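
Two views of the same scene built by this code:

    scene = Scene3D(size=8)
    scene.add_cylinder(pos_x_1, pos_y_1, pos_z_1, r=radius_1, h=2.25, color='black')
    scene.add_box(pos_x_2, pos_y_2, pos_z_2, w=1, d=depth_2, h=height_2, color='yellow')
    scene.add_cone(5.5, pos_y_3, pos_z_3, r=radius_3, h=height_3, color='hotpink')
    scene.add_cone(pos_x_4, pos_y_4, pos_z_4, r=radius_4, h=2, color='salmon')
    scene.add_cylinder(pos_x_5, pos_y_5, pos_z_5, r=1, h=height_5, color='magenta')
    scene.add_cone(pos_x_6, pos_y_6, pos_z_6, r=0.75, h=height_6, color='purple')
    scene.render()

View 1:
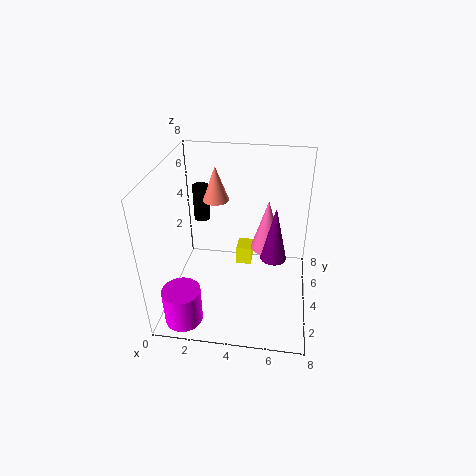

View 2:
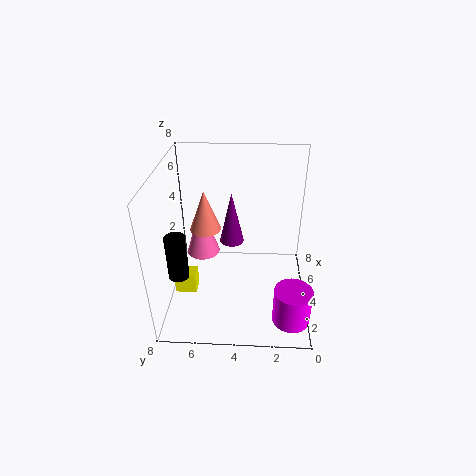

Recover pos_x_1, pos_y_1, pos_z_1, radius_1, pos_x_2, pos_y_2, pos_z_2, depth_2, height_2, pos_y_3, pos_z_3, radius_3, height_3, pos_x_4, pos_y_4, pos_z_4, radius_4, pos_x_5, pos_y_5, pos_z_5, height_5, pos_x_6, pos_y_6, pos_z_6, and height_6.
pos_x_1 = 1.25
pos_y_1 = 6.75
pos_z_1 = 3.5
radius_1 = 0.5
pos_x_2 = 3.5
pos_y_2 = 6.5
pos_z_2 = 0.25
depth_2 = 1.25
height_2 = 1.25
pos_y_3 = 6.25
pos_z_3 = 2
radius_3 = 1
height_3 = 3.25
pos_x_4 = 2.5
pos_y_4 = 5.5
pos_z_4 = 5.5
radius_4 = 0.75
pos_x_5 = 1.5
pos_y_5 = 1
pos_z_5 = 0.5
height_5 = 2
pos_x_6 = 6
pos_y_6 = 4.5
pos_z_6 = 2.5
height_6 = 3.25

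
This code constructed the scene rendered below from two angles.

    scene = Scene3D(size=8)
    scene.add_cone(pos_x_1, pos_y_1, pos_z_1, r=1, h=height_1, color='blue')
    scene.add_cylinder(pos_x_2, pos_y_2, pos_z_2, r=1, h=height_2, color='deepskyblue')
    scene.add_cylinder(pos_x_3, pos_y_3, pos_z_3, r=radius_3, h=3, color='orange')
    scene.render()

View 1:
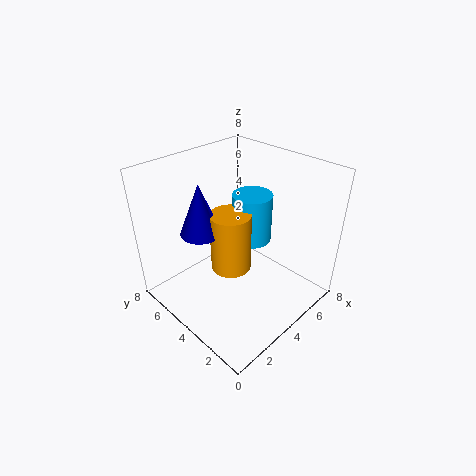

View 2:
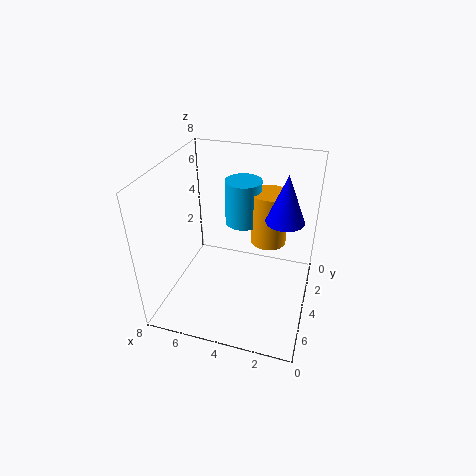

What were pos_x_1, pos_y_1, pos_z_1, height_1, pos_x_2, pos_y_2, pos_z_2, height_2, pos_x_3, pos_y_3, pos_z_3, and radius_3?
pos_x_1 = 1.5, pos_y_1 = 4, pos_z_1 = 5.5, height_1 = 2.5, pos_x_2 = 4, pos_y_2 = 3, pos_z_2 = 4.5, height_2 = 2.5, pos_x_3 = 2.5, pos_y_3 = 3, pos_z_3 = 3.5, radius_3 = 1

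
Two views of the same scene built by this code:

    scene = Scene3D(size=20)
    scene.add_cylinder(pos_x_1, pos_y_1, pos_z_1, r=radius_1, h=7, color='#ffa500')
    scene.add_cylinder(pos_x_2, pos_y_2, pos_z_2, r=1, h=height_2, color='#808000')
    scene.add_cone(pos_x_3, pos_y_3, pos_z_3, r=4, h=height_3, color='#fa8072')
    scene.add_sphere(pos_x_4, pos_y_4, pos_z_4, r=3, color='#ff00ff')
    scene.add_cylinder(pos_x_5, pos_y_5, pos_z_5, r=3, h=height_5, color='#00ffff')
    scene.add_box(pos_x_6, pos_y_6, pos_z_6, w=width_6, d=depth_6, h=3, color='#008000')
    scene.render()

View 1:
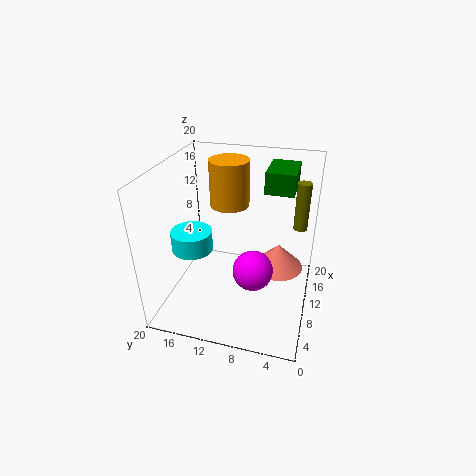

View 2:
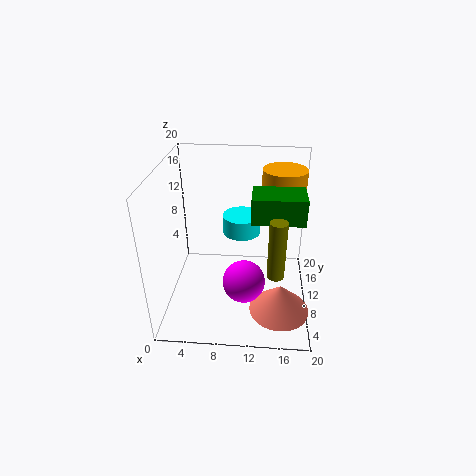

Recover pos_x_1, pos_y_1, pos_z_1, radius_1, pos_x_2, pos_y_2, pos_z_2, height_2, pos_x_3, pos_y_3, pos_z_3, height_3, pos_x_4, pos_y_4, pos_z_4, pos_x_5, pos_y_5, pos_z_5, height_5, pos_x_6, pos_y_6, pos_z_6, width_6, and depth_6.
pos_x_1 = 16, pos_y_1 = 13, pos_z_1 = 12, radius_1 = 3, pos_x_2 = 15, pos_y_2 = 2, pos_z_2 = 10, height_2 = 7, pos_x_3 = 16, pos_y_3 = 5, pos_z_3 = 2, height_3 = 4, pos_x_4 = 11, pos_y_4 = 8, pos_z_4 = 4, pos_x_5 = 10, pos_y_5 = 17, pos_z_5 = 7, height_5 = 3, pos_x_6 = 12, pos_y_6 = 3, pos_z_6 = 16, width_6 = 6, depth_6 = 4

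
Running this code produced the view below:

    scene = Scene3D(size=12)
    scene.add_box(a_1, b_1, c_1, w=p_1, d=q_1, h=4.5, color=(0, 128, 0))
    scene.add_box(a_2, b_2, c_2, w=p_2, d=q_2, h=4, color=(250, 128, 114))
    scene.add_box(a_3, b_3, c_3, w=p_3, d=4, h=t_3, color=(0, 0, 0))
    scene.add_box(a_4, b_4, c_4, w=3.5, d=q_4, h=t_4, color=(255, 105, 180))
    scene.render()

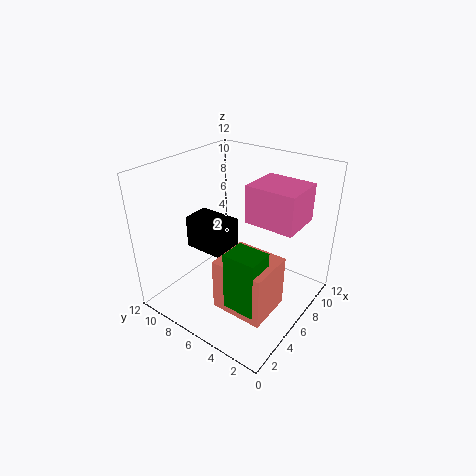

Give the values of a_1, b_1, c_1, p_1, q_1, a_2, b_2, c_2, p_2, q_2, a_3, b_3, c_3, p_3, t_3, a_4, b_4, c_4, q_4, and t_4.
a_1 = 1.5
b_1 = 1.5
c_1 = 3
p_1 = 2
q_1 = 2.5
a_2 = 1.5
b_2 = 1
c_2 = 2.5
p_2 = 3.5
q_2 = 4
a_3 = 5.5
b_3 = 7.5
c_3 = 3.5
p_3 = 2.5
t_3 = 3
a_4 = 5.5
b_4 = 1
c_4 = 8
q_4 = 4
t_4 = 3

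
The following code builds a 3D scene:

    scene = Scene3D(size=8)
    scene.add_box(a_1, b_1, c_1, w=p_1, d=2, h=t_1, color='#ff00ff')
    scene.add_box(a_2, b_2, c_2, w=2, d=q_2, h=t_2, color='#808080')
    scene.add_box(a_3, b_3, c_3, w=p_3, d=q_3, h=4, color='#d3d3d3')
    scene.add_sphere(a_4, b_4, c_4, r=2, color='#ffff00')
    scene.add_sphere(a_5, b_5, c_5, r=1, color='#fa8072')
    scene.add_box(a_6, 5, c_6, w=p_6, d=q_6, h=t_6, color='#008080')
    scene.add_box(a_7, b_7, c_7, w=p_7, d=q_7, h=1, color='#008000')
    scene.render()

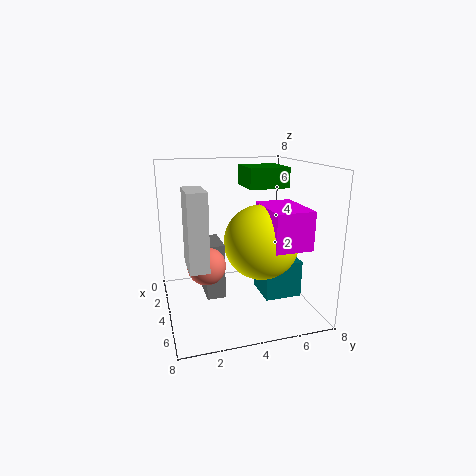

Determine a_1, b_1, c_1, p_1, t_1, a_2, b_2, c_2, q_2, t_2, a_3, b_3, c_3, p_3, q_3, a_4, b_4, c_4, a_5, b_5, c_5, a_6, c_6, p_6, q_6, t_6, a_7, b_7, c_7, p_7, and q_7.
a_1 = 4; b_1 = 5; c_1 = 4; p_1 = 3; t_1 = 2; a_2 = 3; b_2 = 2; c_2 = 1; q_2 = 1; t_2 = 3; a_3 = 4; b_3 = 1; c_3 = 3; p_3 = 2; q_3 = 1; a_4 = 5; b_4 = 5; c_4 = 4; a_5 = 5; b_5 = 2; c_5 = 3; a_6 = 4; c_6 = 1; p_6 = 2; q_6 = 2; t_6 = 2; a_7 = 4; b_7 = 4; c_7 = 7; p_7 = 2; q_7 = 2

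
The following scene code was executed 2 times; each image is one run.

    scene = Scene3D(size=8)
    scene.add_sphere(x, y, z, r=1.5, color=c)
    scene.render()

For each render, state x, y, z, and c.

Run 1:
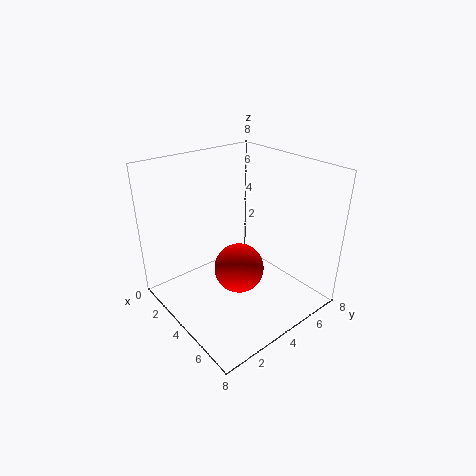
x = 3.5; y = 4.5; z = 1.5; c = 'red'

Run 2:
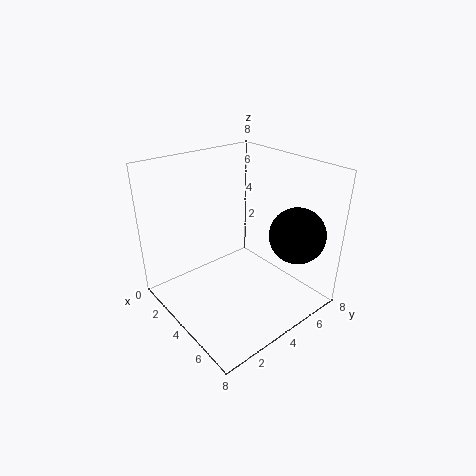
x = 6.5; y = 6; z = 4.5; c = 'black'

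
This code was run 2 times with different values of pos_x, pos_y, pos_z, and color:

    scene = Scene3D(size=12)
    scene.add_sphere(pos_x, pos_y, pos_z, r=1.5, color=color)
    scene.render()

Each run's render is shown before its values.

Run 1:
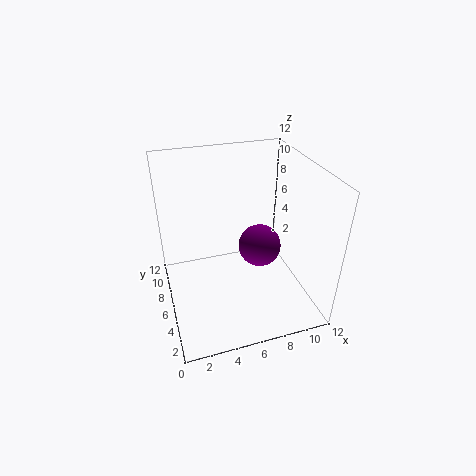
pos_x = 6.5; pos_y = 2.5; pos_z = 7.5; color = 'purple'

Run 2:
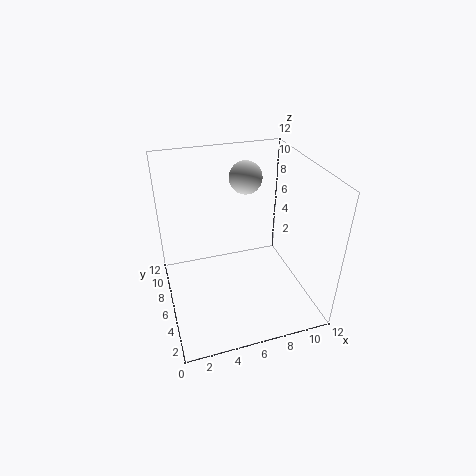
pos_x = 8; pos_y = 10; pos_z = 9.5; color = 'lightgray'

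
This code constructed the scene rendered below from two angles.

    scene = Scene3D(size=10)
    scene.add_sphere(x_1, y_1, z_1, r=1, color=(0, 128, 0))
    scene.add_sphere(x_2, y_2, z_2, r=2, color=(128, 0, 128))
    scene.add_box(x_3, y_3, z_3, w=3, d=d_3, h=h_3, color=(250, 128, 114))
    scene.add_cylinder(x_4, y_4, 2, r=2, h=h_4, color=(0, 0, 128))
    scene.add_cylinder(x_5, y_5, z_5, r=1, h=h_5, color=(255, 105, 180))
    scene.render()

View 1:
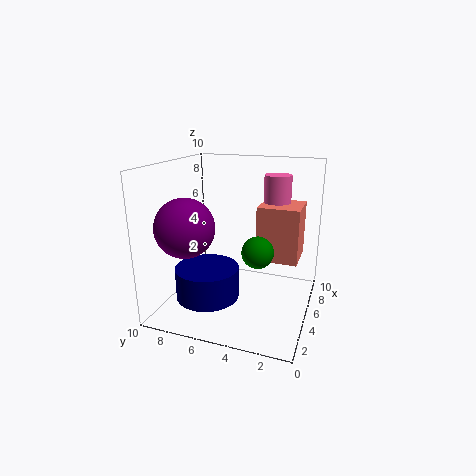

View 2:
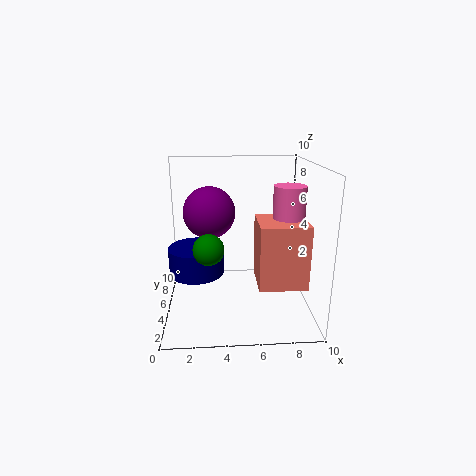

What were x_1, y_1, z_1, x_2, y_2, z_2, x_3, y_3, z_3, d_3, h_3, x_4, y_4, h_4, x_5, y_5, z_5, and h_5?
x_1 = 3, y_1 = 3, z_1 = 5, x_2 = 3, y_2 = 8, z_2 = 6, x_3 = 6, y_3 = 1, z_3 = 3, d_3 = 3, h_3 = 4, x_4 = 2, y_4 = 6, h_4 = 2, x_5 = 8, y_5 = 3, z_5 = 7, h_5 = 2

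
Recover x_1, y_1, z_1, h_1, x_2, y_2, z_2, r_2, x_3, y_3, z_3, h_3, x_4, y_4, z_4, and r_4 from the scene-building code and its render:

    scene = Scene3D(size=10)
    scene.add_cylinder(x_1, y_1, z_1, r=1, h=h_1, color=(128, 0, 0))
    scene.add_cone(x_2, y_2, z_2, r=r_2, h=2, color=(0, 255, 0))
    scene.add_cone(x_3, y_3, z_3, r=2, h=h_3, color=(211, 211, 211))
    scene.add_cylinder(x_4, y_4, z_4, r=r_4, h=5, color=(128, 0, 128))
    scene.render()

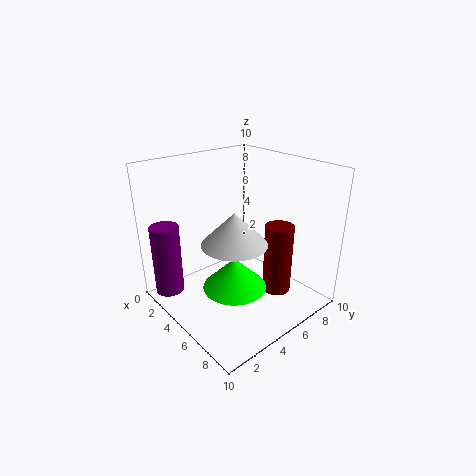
x_1 = 7
y_1 = 7
z_1 = 1
h_1 = 5
x_2 = 7
y_2 = 3
z_2 = 3
r_2 = 2
x_3 = 7
y_3 = 3
z_3 = 6
h_3 = 2
x_4 = 2
y_4 = 1
z_4 = 1
r_4 = 1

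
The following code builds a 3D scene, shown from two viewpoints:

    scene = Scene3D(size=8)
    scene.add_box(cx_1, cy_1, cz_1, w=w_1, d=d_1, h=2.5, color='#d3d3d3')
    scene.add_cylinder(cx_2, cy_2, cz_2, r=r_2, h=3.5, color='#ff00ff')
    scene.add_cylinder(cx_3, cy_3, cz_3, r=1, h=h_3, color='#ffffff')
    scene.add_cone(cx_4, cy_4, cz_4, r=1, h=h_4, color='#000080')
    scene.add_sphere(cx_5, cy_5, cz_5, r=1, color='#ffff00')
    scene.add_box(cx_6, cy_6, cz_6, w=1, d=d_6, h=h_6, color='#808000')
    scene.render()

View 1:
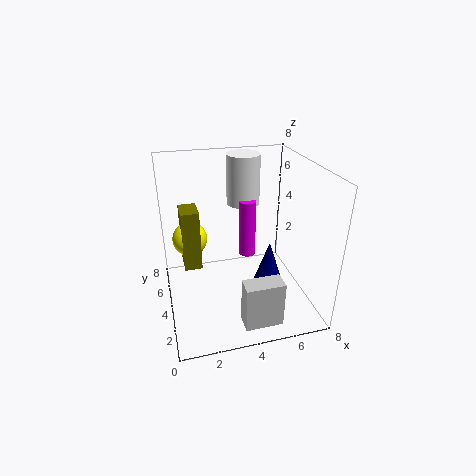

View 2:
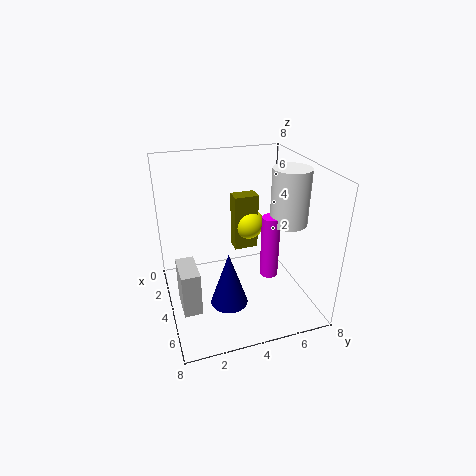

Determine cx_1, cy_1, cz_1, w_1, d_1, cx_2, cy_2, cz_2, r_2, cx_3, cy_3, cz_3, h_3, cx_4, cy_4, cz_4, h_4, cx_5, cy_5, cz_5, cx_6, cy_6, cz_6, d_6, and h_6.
cx_1 = 3.5; cy_1 = 0.5; cz_1 = 0.5; w_1 = 2; d_1 = 1; cx_2 = 5; cy_2 = 5.5; cz_2 = 2; r_2 = 0.5; cx_3 = 5; cy_3 = 6.5; cz_3 = 5; h_3 = 3; cx_4 = 5.5; cy_4 = 3; cz_4 = 1; h_4 = 3; cx_5 = 1.5; cy_5 = 5.5; cz_5 = 3.5; cx_6 = 1; cy_6 = 4.5; cz_6 = 2; d_6 = 1.5; h_6 = 3.5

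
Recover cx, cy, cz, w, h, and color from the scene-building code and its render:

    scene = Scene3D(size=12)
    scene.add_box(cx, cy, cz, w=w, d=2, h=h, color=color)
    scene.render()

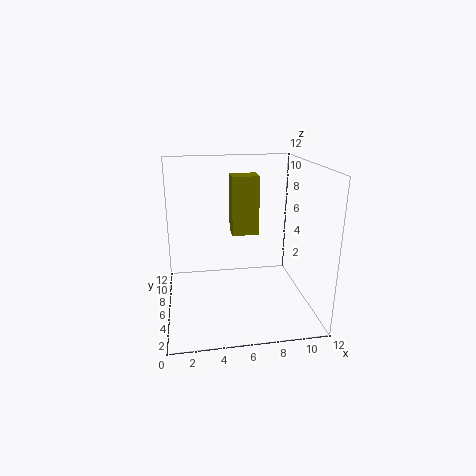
cx = 6, cy = 9, cz = 5, w = 2.5, h = 5.5, color = 'olive'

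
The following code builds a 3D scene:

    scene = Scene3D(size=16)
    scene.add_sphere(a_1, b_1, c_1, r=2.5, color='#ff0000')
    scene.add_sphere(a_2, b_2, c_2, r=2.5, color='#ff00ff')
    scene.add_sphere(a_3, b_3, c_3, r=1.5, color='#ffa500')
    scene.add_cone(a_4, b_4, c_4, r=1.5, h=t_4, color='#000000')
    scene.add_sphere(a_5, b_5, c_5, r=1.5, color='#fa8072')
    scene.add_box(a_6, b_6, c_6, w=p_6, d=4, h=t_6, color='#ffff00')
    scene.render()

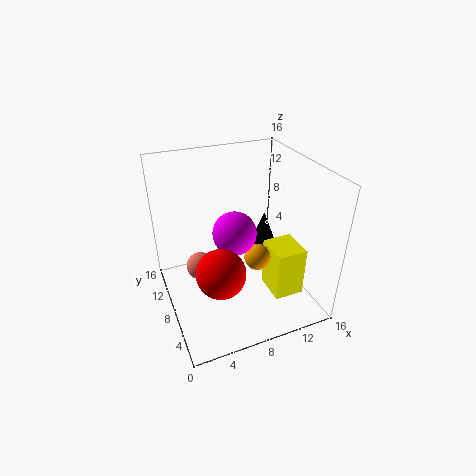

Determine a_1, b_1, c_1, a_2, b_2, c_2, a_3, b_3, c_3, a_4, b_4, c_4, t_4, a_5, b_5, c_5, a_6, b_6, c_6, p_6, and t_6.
a_1 = 4.5
b_1 = 4
c_1 = 7
a_2 = 8
b_2 = 9
c_2 = 8
a_3 = 10
b_3 = 7
c_3 = 5.5
a_4 = 12.5
b_4 = 10.5
c_4 = 5
t_4 = 4
a_5 = 3.5
b_5 = 8
c_5 = 5.5
a_6 = 11.5
b_6 = 4.5
c_6 = 0.5
p_6 = 3.5
t_6 = 6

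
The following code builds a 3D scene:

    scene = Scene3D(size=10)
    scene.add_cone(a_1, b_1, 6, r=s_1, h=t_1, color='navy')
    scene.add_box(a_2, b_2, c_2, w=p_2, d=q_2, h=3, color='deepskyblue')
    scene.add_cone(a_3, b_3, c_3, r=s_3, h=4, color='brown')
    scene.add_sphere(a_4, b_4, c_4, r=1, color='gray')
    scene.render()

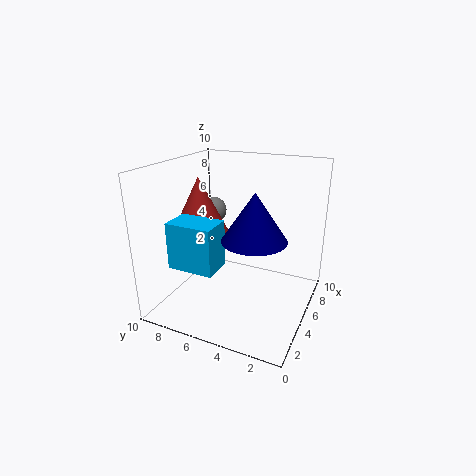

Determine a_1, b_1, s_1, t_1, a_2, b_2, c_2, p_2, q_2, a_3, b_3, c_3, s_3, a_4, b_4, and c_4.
a_1 = 3; b_1 = 3; s_1 = 2; t_1 = 3; a_2 = 1; b_2 = 5; c_2 = 4; p_2 = 2; q_2 = 3; a_3 = 5; b_3 = 8; c_3 = 5; s_3 = 2; a_4 = 7; b_4 = 8; c_4 = 6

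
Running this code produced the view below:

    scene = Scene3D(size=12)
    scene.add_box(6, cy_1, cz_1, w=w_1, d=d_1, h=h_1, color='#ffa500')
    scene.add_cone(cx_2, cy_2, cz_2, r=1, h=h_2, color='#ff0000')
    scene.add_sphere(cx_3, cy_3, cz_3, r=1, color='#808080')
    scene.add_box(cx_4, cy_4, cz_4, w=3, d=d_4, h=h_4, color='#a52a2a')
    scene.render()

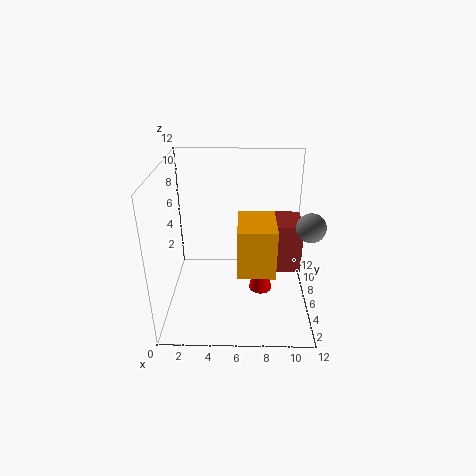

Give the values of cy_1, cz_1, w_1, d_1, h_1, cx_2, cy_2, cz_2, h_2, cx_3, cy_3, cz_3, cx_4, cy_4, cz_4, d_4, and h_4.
cy_1 = 3; cz_1 = 4; w_1 = 3; d_1 = 4; h_1 = 4; cx_2 = 8; cy_2 = 6; cz_2 = 1; h_2 = 5; cx_3 = 11; cy_3 = 2; cz_3 = 9; cx_4 = 8; cy_4 = 4; cz_4 = 4; d_4 = 3; h_4 = 4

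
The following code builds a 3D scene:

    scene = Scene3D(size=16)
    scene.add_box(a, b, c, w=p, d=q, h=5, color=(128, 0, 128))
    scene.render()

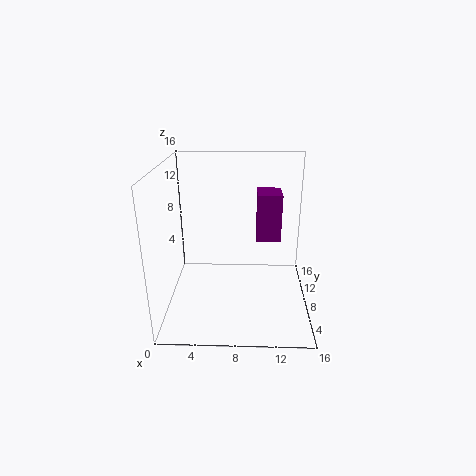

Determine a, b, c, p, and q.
a = 10, b = 6, c = 8.5, p = 2.5, q = 3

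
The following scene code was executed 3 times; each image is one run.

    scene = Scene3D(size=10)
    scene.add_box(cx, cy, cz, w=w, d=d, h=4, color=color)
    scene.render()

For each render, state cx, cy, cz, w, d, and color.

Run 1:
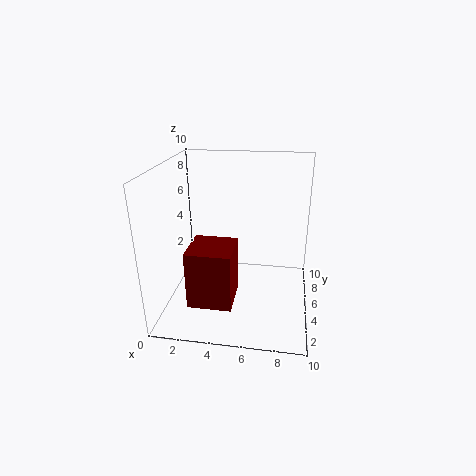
cx = 2; cy = 2; cz = 1; w = 3; d = 3; color = 'maroon'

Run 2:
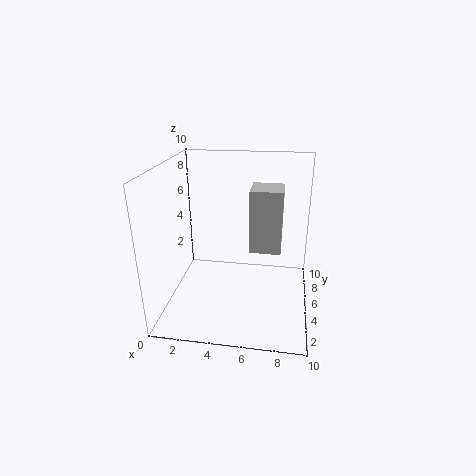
cx = 6; cy = 3; cz = 5; w = 2; d = 2; color = 'lightgray'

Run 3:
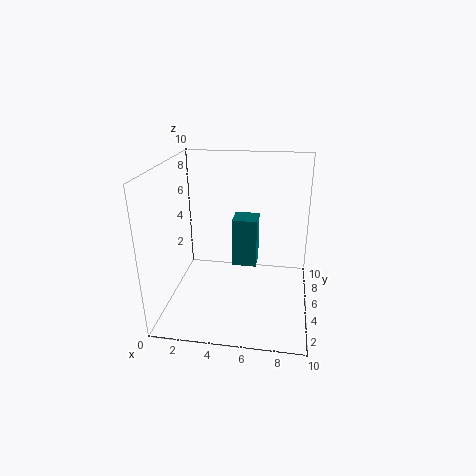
cx = 4; cy = 8; cz = 1; w = 2; d = 2; color = 'teal'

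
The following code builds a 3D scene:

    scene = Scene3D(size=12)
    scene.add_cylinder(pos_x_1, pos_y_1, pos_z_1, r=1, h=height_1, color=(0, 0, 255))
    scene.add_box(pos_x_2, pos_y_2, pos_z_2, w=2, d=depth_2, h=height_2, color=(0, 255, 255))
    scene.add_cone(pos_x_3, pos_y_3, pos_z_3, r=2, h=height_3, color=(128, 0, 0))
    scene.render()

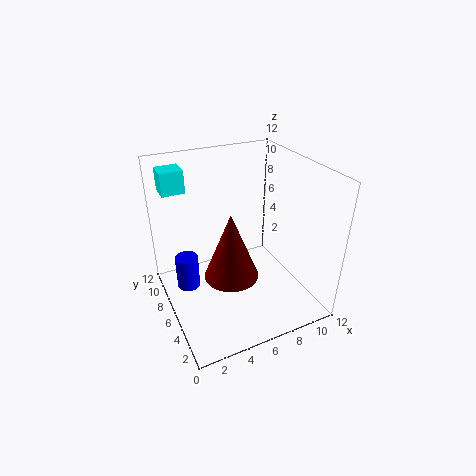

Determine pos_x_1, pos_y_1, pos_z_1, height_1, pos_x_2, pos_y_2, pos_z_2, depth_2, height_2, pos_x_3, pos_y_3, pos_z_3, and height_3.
pos_x_1 = 2, pos_y_1 = 8, pos_z_1 = 1, height_1 = 3, pos_x_2 = 1, pos_y_2 = 10, pos_z_2 = 9, depth_2 = 2, height_2 = 2, pos_x_3 = 4, pos_y_3 = 3, pos_z_3 = 5, height_3 = 5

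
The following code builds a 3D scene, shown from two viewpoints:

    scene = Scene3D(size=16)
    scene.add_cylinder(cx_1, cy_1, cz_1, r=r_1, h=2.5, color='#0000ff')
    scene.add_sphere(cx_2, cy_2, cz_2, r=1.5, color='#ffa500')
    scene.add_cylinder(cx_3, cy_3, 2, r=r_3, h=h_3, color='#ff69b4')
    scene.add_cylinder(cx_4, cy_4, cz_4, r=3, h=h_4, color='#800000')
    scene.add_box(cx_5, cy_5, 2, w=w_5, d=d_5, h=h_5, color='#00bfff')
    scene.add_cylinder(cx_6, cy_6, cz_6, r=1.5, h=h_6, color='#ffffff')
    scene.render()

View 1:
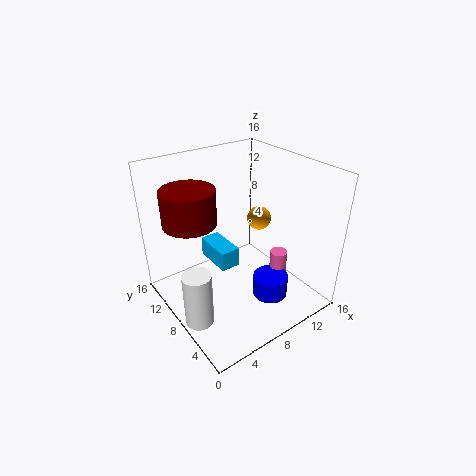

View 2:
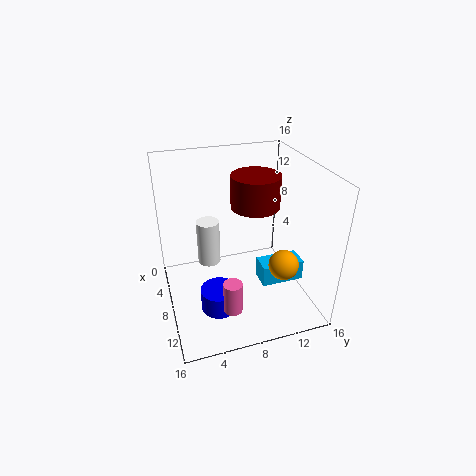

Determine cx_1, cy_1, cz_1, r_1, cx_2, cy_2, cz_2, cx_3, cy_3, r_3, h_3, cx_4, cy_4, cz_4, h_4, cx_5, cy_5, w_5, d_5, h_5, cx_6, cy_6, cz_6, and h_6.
cx_1 = 10.5
cy_1 = 5
cz_1 = 1
r_1 = 2
cx_2 = 13.5
cy_2 = 11
cz_2 = 7.5
cx_3 = 12.5
cy_3 = 6
r_3 = 1
h_3 = 3.5
cx_4 = 4
cy_4 = 11.5
cz_4 = 9.5
h_4 = 4
cx_5 = 7.5
cy_5 = 10.5
w_5 = 2.5
d_5 = 5
h_5 = 2.5
cx_6 = 1.5
cy_6 = 6
cz_6 = 1
h_6 = 6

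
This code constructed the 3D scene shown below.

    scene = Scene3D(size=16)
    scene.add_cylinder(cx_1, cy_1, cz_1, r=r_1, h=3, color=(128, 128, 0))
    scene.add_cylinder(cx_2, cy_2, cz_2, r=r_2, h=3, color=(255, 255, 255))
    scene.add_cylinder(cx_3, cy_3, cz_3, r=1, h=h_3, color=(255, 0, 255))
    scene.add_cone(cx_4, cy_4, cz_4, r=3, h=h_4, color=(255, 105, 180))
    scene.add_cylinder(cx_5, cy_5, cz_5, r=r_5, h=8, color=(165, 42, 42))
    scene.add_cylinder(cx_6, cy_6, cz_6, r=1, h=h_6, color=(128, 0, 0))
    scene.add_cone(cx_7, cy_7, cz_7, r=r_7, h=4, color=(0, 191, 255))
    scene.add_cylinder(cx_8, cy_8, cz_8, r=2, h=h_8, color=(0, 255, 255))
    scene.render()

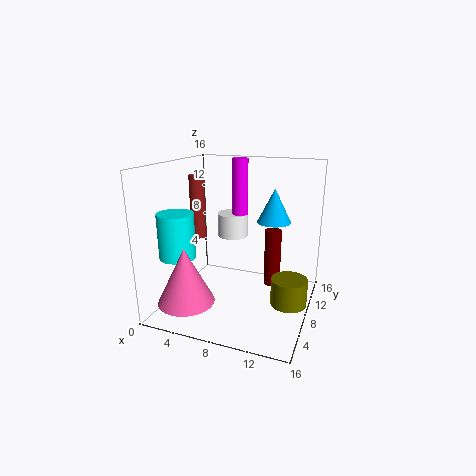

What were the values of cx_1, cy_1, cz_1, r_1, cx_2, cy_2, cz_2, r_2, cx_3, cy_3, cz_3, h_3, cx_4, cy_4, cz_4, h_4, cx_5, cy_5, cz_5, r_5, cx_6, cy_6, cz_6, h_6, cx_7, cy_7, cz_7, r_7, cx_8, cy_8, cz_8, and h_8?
cx_1 = 14; cy_1 = 8; cz_1 = 1; r_1 = 2; cx_2 = 5; cy_2 = 14; cz_2 = 6; r_2 = 2; cx_3 = 6; cy_3 = 14; cz_3 = 9; h_3 = 7; cx_4 = 4; cy_4 = 3; cz_4 = 2; h_4 = 6; cx_5 = 1; cy_5 = 12; cz_5 = 6; r_5 = 1; cx_6 = 11; cy_6 = 12; cz_6 = 1; h_6 = 7; cx_7 = 11; cy_7 = 12; cz_7 = 9; r_7 = 2; cx_8 = 2; cy_8 = 5; cz_8 = 6; h_8 = 5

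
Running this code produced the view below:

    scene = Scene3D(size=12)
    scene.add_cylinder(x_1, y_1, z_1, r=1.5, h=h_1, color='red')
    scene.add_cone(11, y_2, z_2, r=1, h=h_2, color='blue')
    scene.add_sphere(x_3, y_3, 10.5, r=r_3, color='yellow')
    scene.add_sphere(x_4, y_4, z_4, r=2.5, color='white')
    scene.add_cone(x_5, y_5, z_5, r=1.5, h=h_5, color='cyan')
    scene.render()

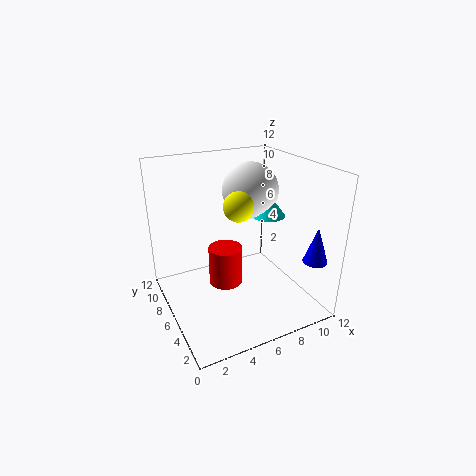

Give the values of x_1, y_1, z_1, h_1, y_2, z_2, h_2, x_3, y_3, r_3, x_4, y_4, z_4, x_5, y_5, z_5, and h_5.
x_1 = 5.5; y_1 = 7.5; z_1 = 1; h_1 = 3.5; y_2 = 2; z_2 = 4.5; h_2 = 3; x_3 = 4; y_3 = 2; r_3 = 1; x_4 = 8.5; y_4 = 8.5; z_4 = 9; x_5 = 9.5; y_5 = 7; z_5 = 7; h_5 = 2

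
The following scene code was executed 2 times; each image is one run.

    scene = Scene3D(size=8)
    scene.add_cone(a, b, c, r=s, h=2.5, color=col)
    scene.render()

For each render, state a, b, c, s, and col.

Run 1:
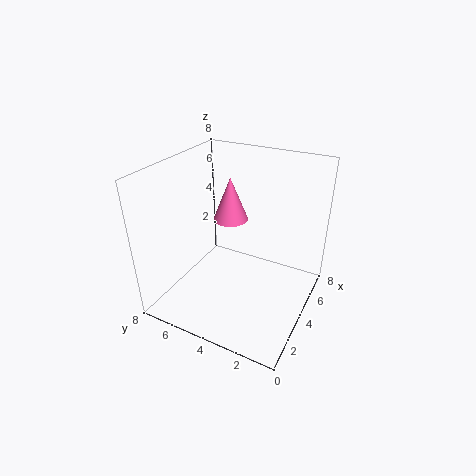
a = 5
b = 5
c = 4.5
s = 1
col = 'hotpink'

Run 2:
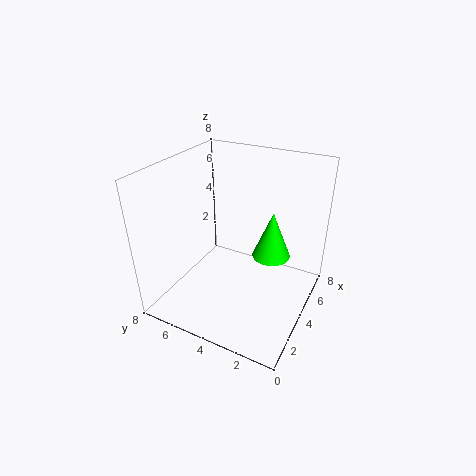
a = 4
b = 2
c = 3.5
s = 1
col = 'lime'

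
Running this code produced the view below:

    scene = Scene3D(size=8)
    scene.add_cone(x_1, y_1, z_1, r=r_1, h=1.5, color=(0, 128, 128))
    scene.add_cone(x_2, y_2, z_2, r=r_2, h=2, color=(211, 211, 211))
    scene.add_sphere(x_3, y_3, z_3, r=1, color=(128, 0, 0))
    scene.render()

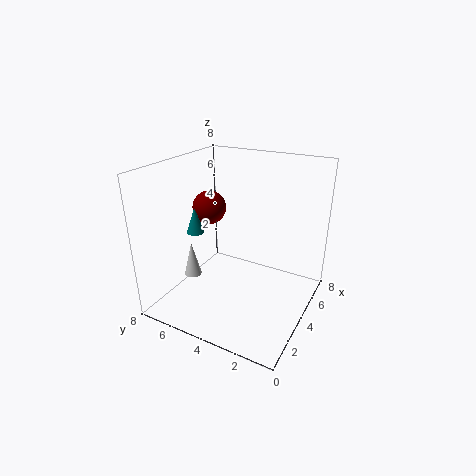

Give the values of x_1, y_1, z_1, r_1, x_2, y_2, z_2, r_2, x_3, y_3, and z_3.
x_1 = 3.5, y_1 = 6.5, z_1 = 4, r_1 = 0.5, x_2 = 3, y_2 = 6.5, z_2 = 1.5, r_2 = 0.5, x_3 = 5, y_3 = 6.5, z_3 = 5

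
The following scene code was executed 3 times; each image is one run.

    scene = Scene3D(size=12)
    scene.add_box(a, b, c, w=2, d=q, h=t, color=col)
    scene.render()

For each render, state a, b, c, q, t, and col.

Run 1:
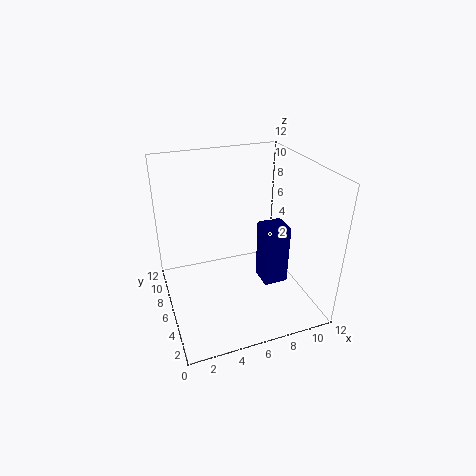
a = 7.5; b = 3.5; c = 2.5; q = 2; t = 5; col = 'navy'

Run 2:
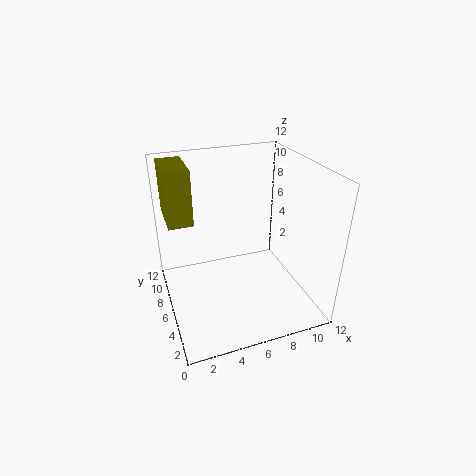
a = 0.5; b = 6.5; c = 7.5; q = 4; t = 4.5; col = 'olive'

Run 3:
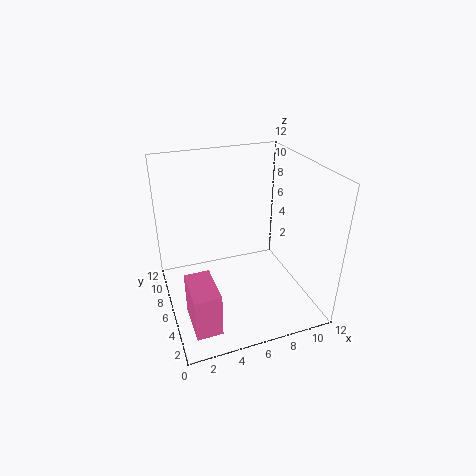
a = 1; b = 1; c = 1; q = 3.5; t = 3.5; col = 'hotpink'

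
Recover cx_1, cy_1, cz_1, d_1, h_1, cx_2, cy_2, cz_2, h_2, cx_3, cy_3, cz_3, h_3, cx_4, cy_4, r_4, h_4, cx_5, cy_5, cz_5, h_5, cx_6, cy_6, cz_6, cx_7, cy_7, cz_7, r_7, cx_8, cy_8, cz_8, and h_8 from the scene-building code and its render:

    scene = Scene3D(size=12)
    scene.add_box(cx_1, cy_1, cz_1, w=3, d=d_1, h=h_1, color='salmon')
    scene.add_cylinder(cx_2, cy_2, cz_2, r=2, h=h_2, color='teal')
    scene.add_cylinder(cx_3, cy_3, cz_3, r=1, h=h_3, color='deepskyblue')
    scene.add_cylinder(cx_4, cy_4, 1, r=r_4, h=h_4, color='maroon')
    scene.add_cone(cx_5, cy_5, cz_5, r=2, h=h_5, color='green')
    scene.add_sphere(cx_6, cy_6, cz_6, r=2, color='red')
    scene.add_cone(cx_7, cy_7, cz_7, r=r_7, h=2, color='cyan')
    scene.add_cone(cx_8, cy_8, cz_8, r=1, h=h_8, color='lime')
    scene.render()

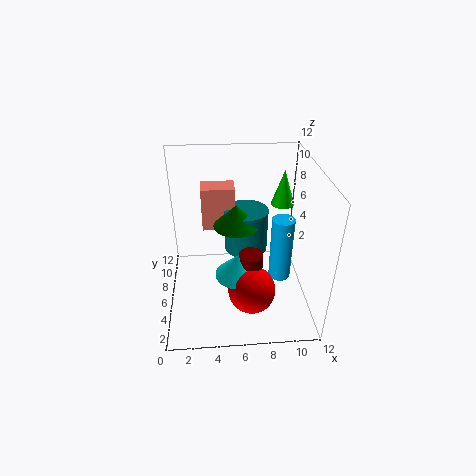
cx_1 = 3
cy_1 = 9
cz_1 = 5
d_1 = 2
h_1 = 4
cx_2 = 7
cy_2 = 9
cz_2 = 3
h_2 = 4
cx_3 = 10
cy_3 = 7
cz_3 = 1
h_3 = 6
cx_4 = 7
cy_4 = 5
r_4 = 1
h_4 = 4
cx_5 = 6
cy_5 = 8
cz_5 = 6
h_5 = 2
cx_6 = 7
cy_6 = 4
cz_6 = 2
cx_7 = 6
cy_7 = 5
cz_7 = 3
r_7 = 2
cx_8 = 10
cy_8 = 8
cz_8 = 8
h_8 = 3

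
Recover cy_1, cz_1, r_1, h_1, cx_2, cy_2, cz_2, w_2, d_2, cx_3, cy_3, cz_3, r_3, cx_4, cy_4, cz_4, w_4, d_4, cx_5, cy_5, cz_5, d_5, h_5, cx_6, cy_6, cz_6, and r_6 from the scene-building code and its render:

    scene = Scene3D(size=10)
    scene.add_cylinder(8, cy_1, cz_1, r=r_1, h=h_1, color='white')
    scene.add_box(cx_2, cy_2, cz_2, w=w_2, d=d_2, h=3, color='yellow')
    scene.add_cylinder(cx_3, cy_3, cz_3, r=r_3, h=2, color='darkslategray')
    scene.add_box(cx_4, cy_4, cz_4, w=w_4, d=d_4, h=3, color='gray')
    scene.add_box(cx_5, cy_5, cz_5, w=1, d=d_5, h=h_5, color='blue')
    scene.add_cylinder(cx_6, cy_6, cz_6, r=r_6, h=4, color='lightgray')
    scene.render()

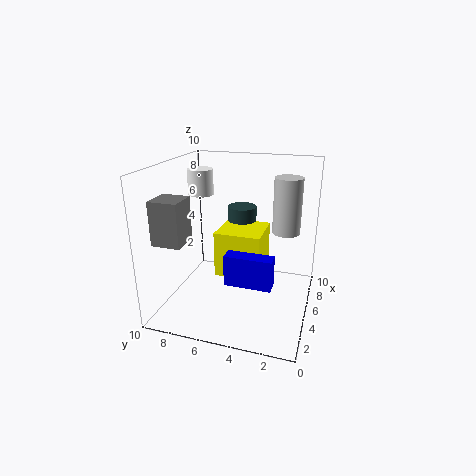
cy_1 = 9, cz_1 = 7, r_1 = 1, h_1 = 2, cx_2 = 3, cy_2 = 3, cz_2 = 3, w_2 = 3, d_2 = 3, cx_3 = 6, cy_3 = 5, cz_3 = 5, r_3 = 1, cx_4 = 2, cy_4 = 8, cz_4 = 5, w_4 = 2, d_4 = 2, cx_5 = 2, cy_5 = 2, cz_5 = 3, d_5 = 3, h_5 = 2, cx_6 = 7, cy_6 = 2, cz_6 = 5, r_6 = 1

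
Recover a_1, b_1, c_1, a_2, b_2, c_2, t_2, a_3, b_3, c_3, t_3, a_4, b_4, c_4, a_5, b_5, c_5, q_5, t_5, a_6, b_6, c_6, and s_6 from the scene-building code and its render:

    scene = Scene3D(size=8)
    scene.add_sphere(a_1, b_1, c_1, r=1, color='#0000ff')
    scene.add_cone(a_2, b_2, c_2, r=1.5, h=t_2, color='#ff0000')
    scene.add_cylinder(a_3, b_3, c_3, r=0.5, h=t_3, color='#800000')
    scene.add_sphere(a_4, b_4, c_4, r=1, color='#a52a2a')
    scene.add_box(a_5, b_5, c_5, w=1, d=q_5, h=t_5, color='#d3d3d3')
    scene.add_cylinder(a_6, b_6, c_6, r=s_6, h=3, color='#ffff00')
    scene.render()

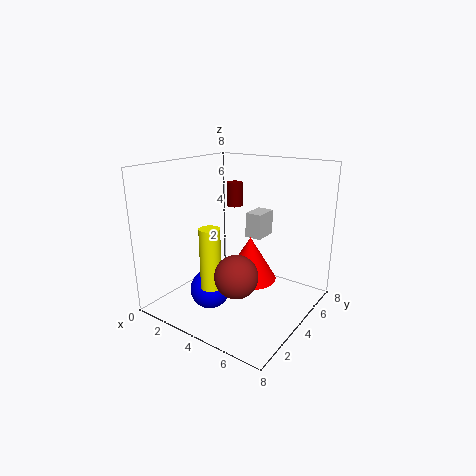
a_1 = 4, b_1 = 1.5, c_1 = 2, a_2 = 4.5, b_2 = 4.5, c_2 = 1.5, t_2 = 2.5, a_3 = 2, b_3 = 6.5, c_3 = 5, t_3 = 1.5, a_4 = 6, b_4 = 1, c_4 = 3.5, a_5 = 3.5, b_5 = 5.5, c_5 = 3.5, q_5 = 1.5, t_5 = 1.5, a_6 = 4.5, b_6 = 1, c_6 = 2.5, s_6 = 0.5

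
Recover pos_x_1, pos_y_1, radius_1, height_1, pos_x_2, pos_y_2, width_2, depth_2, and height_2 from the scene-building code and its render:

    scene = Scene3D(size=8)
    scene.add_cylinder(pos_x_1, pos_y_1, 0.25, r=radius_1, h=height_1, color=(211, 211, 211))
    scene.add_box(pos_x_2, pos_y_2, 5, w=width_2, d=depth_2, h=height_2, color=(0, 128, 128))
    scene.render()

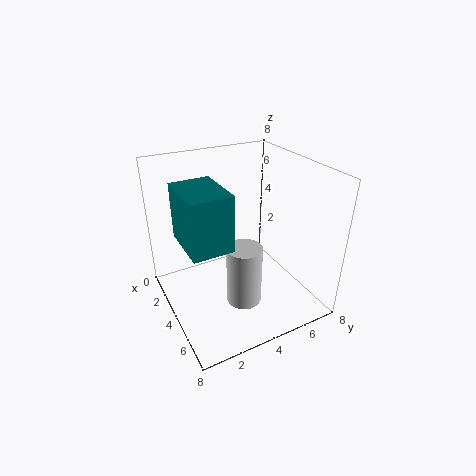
pos_x_1 = 4.75; pos_y_1 = 4; radius_1 = 1; height_1 = 3.5; pos_x_2 = 3.75; pos_y_2 = 0.5; width_2 = 2.75; depth_2 = 2; height_2 = 2.75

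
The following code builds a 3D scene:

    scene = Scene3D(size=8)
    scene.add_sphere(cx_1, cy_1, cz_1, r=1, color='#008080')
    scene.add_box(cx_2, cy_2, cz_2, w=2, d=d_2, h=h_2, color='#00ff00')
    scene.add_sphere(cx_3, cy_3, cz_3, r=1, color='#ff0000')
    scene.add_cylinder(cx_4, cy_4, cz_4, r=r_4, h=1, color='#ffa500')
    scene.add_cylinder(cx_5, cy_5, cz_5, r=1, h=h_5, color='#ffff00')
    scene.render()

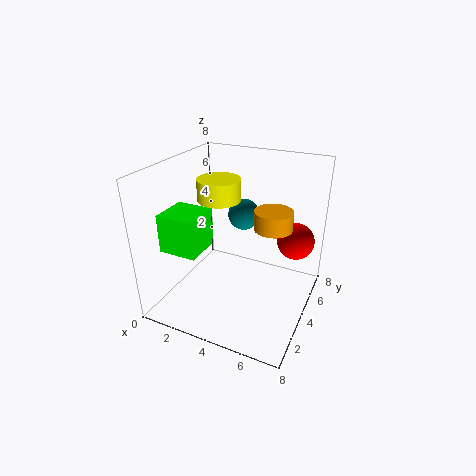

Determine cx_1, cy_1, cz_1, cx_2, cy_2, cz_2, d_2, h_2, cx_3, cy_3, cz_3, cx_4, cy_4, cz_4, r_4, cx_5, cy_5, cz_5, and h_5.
cx_1 = 3; cy_1 = 7; cz_1 = 4; cx_2 = 1; cy_2 = 1; cz_2 = 4; d_2 = 2; h_2 = 2; cx_3 = 7; cy_3 = 5; cz_3 = 4; cx_4 = 6; cy_4 = 4; cz_4 = 5; r_4 = 1; cx_5 = 4; cy_5 = 2; cz_5 = 7; h_5 = 1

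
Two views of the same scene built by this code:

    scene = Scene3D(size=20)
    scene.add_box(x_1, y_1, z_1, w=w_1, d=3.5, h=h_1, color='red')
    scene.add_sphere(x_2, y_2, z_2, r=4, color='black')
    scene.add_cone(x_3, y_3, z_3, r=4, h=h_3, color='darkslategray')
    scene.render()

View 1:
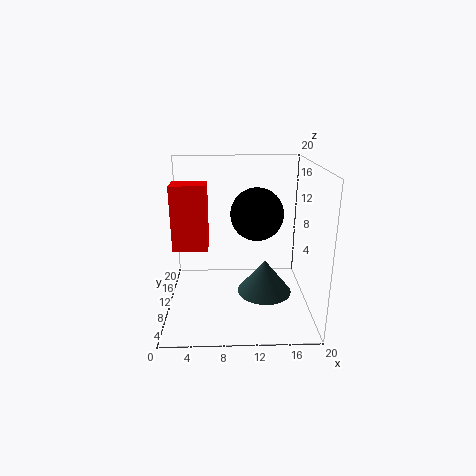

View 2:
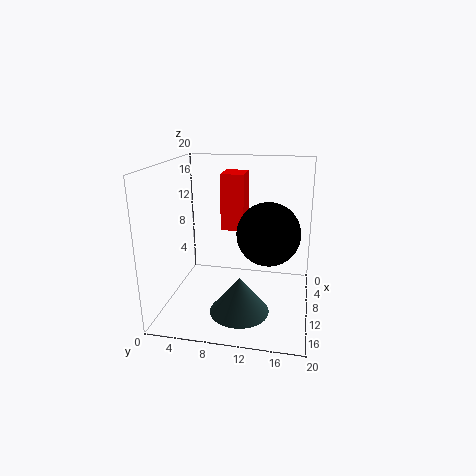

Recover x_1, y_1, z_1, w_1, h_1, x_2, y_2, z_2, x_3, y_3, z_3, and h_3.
x_1 = 1.5, y_1 = 6.5, z_1 = 9.5, w_1 = 4.5, h_1 = 8.5, x_2 = 13, y_2 = 14.5, z_2 = 12, x_3 = 14, y_3 = 11, z_3 = 1, h_3 = 5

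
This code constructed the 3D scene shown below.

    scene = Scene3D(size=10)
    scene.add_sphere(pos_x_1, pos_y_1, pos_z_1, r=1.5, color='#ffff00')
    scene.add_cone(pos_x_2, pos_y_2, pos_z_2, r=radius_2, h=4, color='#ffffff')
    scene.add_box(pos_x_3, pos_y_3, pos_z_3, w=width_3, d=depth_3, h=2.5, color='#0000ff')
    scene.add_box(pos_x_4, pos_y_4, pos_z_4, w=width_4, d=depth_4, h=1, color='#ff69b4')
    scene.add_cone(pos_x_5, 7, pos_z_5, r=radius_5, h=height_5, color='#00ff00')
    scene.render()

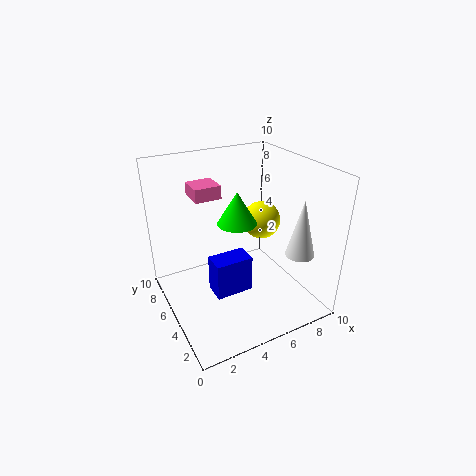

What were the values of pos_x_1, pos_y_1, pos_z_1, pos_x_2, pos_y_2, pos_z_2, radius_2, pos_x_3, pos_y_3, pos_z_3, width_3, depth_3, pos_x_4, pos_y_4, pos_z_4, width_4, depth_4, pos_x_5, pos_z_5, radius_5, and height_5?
pos_x_1 = 8.5
pos_y_1 = 7.5
pos_z_1 = 4.5
pos_x_2 = 8.5
pos_y_2 = 2.5
pos_z_2 = 4
radius_2 = 1
pos_x_3 = 2.5
pos_y_3 = 3
pos_z_3 = 2
width_3 = 2.5
depth_3 = 1.5
pos_x_4 = 3
pos_y_4 = 7.5
pos_z_4 = 7
width_4 = 2
depth_4 = 2
pos_x_5 = 6
pos_z_5 = 5
radius_5 = 1.5
height_5 = 2.5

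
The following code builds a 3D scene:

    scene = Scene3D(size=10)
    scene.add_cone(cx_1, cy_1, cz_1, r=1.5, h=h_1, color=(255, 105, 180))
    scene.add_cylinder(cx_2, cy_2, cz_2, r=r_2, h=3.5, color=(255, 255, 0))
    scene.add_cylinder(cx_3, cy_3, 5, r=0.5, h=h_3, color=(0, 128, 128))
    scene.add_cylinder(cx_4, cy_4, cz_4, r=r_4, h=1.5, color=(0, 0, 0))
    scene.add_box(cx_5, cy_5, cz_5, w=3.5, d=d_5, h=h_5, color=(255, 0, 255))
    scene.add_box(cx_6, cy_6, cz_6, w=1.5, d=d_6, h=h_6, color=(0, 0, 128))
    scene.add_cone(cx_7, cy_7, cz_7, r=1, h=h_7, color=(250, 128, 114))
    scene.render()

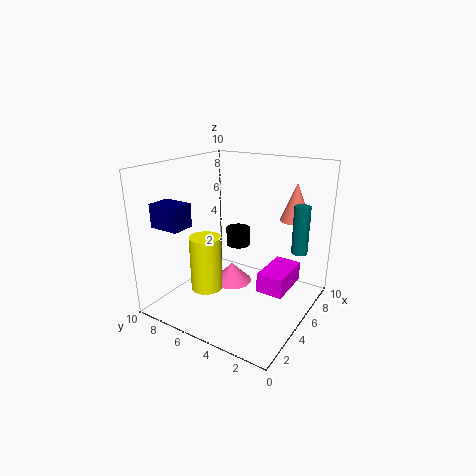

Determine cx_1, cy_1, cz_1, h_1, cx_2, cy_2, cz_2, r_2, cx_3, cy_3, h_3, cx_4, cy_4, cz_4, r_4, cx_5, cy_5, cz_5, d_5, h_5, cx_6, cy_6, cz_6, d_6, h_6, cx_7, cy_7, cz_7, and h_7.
cx_1 = 6.5
cy_1 = 6.5
cz_1 = 0.5
h_1 = 1.5
cx_2 = 2
cy_2 = 5.5
cz_2 = 2.5
r_2 = 1
cx_3 = 5
cy_3 = 0.5
h_3 = 3
cx_4 = 9
cy_4 = 7.5
cz_4 = 2.5
r_4 = 1
cx_5 = 6
cy_5 = 2
cz_5 = 0.5
d_5 = 2
h_5 = 1.5
cx_6 = 0.5
cy_6 = 6.5
cz_6 = 6.5
d_6 = 2
h_6 = 1.5
cx_7 = 6.5
cy_7 = 1.5
cz_7 = 6.5
h_7 = 2.5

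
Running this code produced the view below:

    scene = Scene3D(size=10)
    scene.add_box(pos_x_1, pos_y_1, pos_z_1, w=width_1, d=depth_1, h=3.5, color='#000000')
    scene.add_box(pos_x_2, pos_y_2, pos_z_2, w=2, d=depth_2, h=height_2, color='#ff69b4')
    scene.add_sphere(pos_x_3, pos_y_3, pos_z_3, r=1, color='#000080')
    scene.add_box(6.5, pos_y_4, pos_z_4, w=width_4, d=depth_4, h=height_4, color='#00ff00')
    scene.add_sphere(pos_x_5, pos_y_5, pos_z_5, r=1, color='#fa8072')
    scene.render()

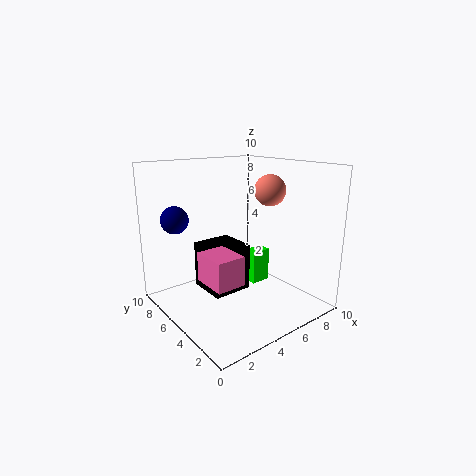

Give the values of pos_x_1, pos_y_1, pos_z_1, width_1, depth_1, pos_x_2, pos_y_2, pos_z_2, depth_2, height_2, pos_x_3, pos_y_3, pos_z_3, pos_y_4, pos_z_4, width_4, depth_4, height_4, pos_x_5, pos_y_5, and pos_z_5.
pos_x_1 = 3.5
pos_y_1 = 5.5
pos_z_1 = 0.5
width_1 = 3
depth_1 = 3
pos_x_2 = 2
pos_y_2 = 3
pos_z_2 = 2.5
depth_2 = 2.5
height_2 = 2
pos_x_3 = 2
pos_y_3 = 8.5
pos_z_3 = 6
pos_y_4 = 5
pos_z_4 = 1
width_4 = 1.5
depth_4 = 1
height_4 = 2.5
pos_x_5 = 6
pos_y_5 = 3
pos_z_5 = 8.5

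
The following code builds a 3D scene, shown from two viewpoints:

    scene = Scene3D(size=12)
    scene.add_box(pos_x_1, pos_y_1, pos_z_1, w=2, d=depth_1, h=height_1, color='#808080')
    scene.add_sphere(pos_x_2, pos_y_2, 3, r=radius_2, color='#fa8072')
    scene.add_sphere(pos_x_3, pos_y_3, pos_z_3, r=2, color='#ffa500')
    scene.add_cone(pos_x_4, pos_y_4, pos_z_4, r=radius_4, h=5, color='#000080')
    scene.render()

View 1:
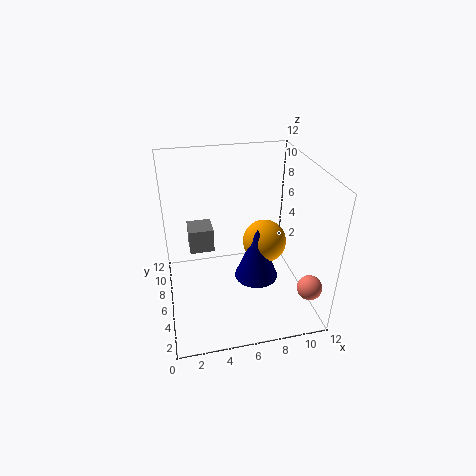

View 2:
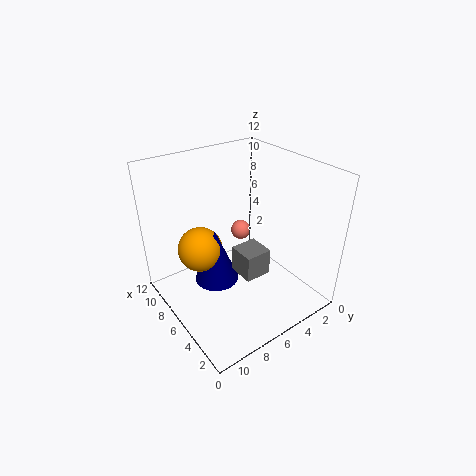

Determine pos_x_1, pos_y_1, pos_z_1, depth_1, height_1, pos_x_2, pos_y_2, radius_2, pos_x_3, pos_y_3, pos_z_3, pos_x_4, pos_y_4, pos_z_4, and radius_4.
pos_x_1 = 2
pos_y_1 = 6
pos_z_1 = 5
depth_1 = 2
height_1 = 2
pos_x_2 = 11
pos_y_2 = 2
radius_2 = 1
pos_x_3 = 9
pos_y_3 = 8
pos_z_3 = 4
pos_x_4 = 8
pos_y_4 = 7
pos_z_4 = 1
radius_4 = 2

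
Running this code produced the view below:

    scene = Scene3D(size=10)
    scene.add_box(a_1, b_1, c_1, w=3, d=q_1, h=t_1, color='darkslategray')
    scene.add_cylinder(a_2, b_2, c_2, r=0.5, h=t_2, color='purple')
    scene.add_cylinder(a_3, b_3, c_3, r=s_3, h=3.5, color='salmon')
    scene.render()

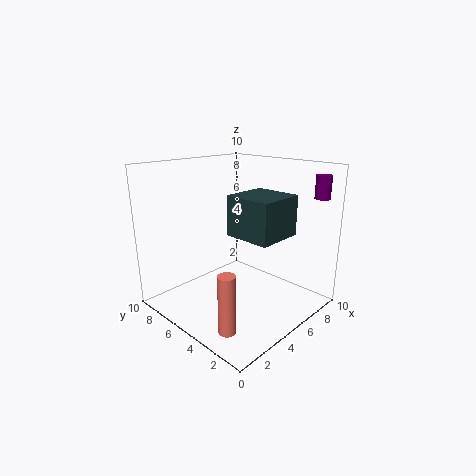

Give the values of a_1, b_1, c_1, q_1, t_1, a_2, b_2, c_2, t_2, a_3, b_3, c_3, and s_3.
a_1 = 3, b_1 = 1, c_1 = 6, q_1 = 3, t_1 = 2.5, a_2 = 8, b_2 = 0.5, c_2 = 8, t_2 = 1.5, a_3 = 0.5, b_3 = 1.5, c_3 = 1.5, s_3 = 0.5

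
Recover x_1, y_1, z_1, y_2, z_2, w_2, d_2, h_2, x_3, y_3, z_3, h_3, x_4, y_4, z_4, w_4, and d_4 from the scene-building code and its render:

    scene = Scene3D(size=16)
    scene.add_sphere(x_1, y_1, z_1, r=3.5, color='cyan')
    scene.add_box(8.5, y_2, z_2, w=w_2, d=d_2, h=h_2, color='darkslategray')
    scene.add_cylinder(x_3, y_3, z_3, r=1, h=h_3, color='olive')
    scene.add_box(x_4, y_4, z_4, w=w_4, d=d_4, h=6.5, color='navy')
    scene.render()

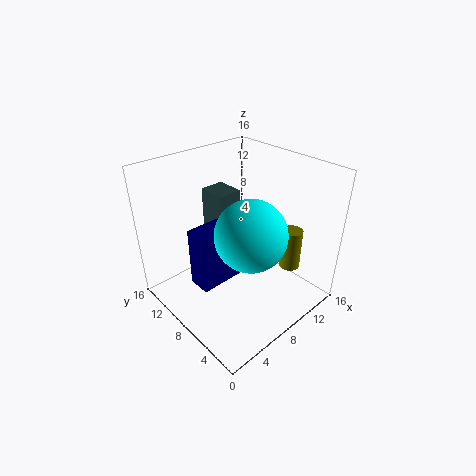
x_1 = 6; y_1 = 4; z_1 = 11; y_2 = 11.5; z_2 = 6; w_2 = 3; d_2 = 3.5; h_2 = 5.5; x_3 = 9; y_3 = 1.5; z_3 = 7.5; h_3 = 4; x_4 = 2.5; y_4 = 7; z_4 = 4; w_4 = 5; d_4 = 2.5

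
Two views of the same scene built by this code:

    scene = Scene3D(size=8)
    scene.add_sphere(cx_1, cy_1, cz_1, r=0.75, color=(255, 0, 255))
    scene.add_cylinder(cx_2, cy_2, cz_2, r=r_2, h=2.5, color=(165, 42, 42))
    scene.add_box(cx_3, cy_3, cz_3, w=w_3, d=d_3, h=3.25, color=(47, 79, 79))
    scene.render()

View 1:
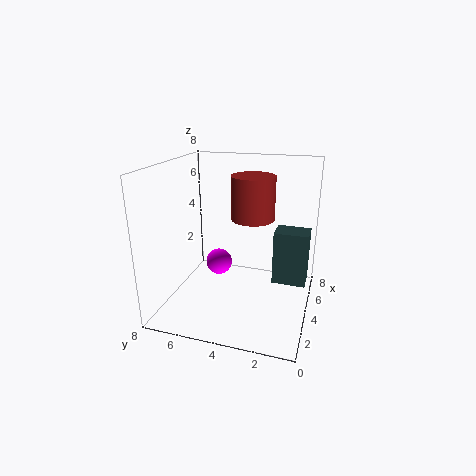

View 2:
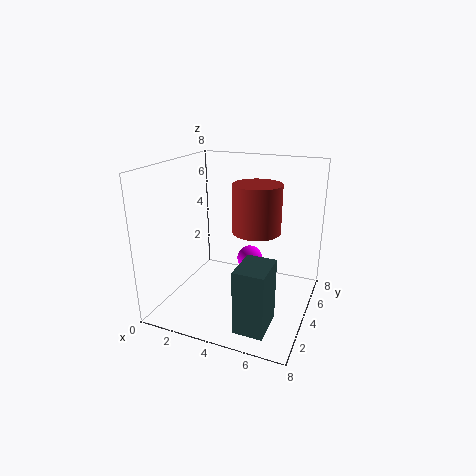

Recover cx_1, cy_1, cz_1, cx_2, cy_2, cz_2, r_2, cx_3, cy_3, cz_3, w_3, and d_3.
cx_1 = 4.25; cy_1 = 5.25; cz_1 = 2.25; cx_2 = 5.25; cy_2 = 3.5; cz_2 = 4.75; r_2 = 1.25; cx_3 = 5.25; cy_3 = 0.25; cz_3 = 0.75; w_3 = 1.5; d_3 = 2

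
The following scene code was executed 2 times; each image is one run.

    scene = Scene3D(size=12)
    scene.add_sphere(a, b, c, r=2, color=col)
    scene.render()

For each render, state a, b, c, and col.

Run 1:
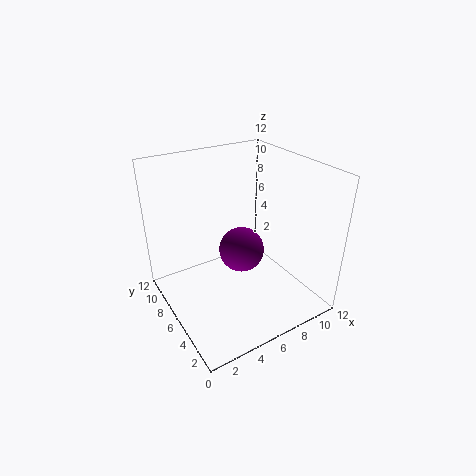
a = 7, b = 7, c = 4, col = 'purple'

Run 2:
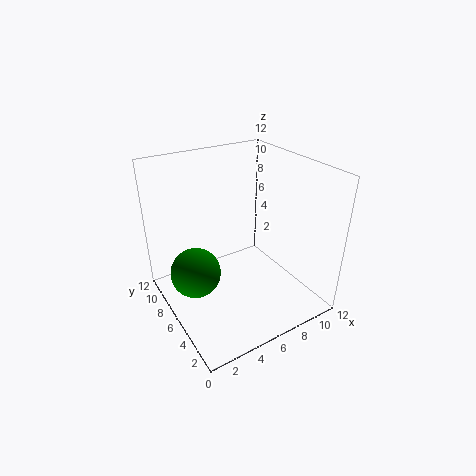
a = 2, b = 6, c = 4, col = 'green'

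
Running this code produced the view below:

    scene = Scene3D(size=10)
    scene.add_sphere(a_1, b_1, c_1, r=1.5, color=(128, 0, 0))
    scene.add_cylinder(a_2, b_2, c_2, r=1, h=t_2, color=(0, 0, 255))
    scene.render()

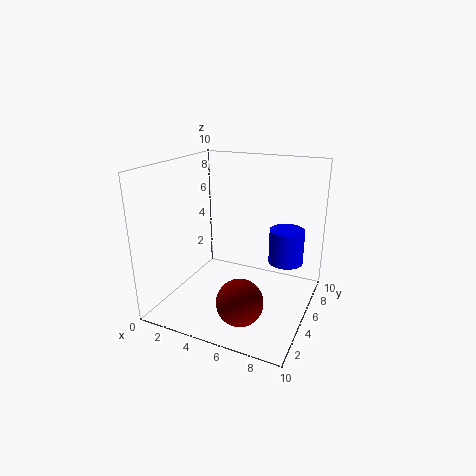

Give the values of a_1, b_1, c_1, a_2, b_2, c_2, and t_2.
a_1 = 6.5
b_1 = 2
c_1 = 2
a_2 = 9
b_2 = 3
c_2 = 5
t_2 = 2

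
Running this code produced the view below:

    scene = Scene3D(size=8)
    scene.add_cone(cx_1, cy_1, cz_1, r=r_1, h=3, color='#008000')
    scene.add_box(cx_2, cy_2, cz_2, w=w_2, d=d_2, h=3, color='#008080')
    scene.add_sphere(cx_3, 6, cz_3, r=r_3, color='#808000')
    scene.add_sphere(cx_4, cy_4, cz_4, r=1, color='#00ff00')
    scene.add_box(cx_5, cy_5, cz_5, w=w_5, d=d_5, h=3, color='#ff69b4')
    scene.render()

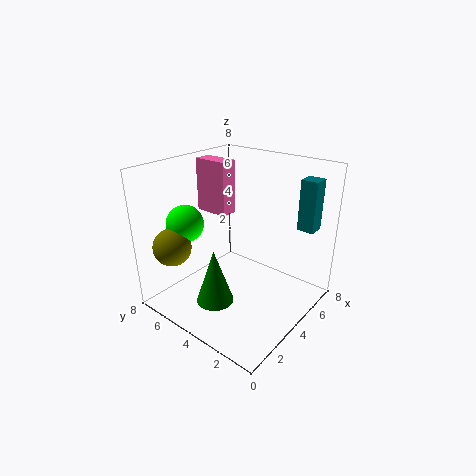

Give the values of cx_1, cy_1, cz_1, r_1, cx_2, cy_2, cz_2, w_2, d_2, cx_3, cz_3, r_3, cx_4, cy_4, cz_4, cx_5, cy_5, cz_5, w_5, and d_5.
cx_1 = 2; cy_1 = 4; cz_1 = 1; r_1 = 1; cx_2 = 7; cy_2 = 1; cz_2 = 4; w_2 = 1; d_2 = 1; cx_3 = 1; cz_3 = 4; r_3 = 1; cx_4 = 2; cy_4 = 6; cz_4 = 5; cx_5 = 4; cy_5 = 5; cz_5 = 5; w_5 = 1; d_5 = 2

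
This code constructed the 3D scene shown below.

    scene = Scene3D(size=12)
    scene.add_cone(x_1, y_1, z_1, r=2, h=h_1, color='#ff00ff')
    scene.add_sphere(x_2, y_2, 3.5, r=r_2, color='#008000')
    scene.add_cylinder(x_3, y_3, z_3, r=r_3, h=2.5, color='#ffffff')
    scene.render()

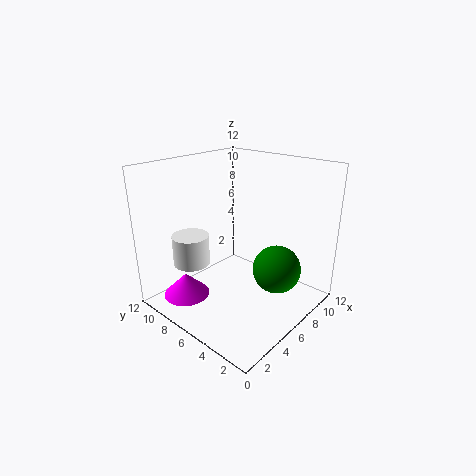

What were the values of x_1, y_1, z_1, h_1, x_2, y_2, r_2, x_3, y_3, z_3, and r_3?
x_1 = 3; y_1 = 9.5; z_1 = 0.5; h_1 = 2; x_2 = 7.5; y_2 = 3; r_2 = 2; x_3 = 3; y_3 = 8.5; z_3 = 4; r_3 = 1.5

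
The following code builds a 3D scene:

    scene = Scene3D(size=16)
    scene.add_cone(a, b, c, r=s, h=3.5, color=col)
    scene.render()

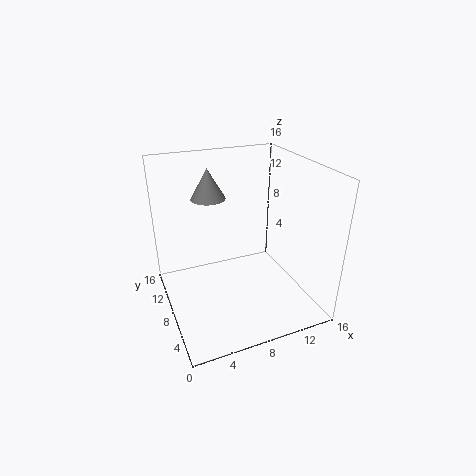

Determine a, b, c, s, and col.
a = 6
b = 12
c = 11.5
s = 2
col = 'gray'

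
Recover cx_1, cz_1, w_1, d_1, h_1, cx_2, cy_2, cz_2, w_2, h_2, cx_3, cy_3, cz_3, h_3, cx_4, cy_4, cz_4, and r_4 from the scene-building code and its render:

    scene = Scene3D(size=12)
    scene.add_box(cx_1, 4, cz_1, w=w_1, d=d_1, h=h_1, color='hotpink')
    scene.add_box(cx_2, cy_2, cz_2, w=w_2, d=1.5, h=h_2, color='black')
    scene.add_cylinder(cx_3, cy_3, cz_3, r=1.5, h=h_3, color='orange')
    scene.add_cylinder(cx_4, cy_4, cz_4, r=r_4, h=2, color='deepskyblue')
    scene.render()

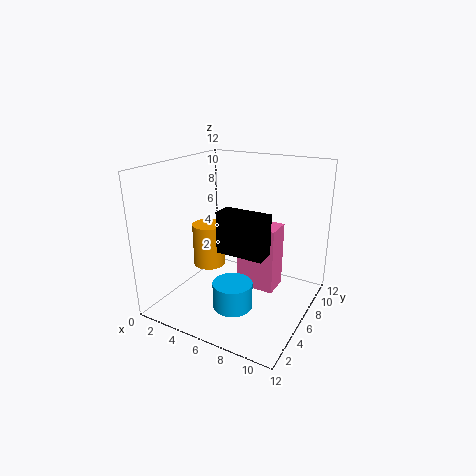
cx_1 = 7, cz_1 = 3, w_1 = 3, d_1 = 2, h_1 = 5, cx_2 = 6.5, cy_2 = 2, cz_2 = 6.5, w_2 = 3.5, h_2 = 3, cx_3 = 2, cy_3 = 7.5, cz_3 = 2, h_3 = 4, cx_4 = 7.5, cy_4 = 2.5, cz_4 = 2, r_4 = 1.5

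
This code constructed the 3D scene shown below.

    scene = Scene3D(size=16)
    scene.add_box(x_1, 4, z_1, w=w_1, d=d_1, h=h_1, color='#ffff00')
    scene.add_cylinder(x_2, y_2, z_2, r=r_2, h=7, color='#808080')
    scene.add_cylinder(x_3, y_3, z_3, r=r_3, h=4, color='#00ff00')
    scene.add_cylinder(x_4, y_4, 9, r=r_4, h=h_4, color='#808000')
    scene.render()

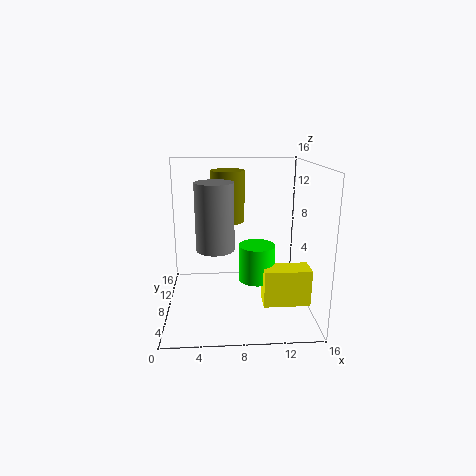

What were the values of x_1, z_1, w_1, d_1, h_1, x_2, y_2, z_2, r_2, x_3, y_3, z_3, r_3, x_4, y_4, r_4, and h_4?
x_1 = 10.5
z_1 = 1.5
w_1 = 5
d_1 = 2.5
h_1 = 4
x_2 = 5.5
y_2 = 6
z_2 = 7.5
r_2 = 2
x_3 = 10
y_3 = 7
z_3 = 3.5
r_3 = 2
x_4 = 7
y_4 = 11.5
r_4 = 2
h_4 = 6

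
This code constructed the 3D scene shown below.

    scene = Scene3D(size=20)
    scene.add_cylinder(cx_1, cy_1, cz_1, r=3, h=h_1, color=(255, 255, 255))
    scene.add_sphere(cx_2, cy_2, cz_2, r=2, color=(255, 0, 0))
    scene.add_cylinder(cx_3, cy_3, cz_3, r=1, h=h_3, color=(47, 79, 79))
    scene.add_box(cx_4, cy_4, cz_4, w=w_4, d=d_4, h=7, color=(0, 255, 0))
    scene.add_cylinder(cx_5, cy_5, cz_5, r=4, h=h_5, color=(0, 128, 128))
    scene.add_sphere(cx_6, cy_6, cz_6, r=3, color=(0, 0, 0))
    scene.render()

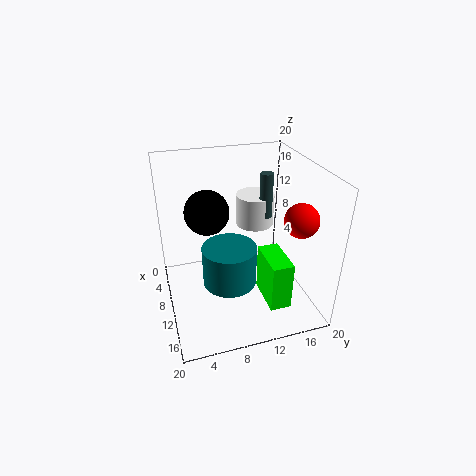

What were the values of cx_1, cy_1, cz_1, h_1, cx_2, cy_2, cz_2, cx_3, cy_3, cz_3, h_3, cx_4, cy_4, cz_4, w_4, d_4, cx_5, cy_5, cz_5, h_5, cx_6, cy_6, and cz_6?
cx_1 = 3, cy_1 = 15, cz_1 = 8, h_1 = 5, cx_2 = 18, cy_2 = 15, cz_2 = 16, cx_3 = 5, cy_3 = 16, cz_3 = 10, h_3 = 7, cx_4 = 10, cy_4 = 13, cz_4 = 1, w_4 = 6, d_4 = 3, cx_5 = 9, cy_5 = 9, cz_5 = 2, h_5 = 6, cx_6 = 9, cy_6 = 6, cz_6 = 14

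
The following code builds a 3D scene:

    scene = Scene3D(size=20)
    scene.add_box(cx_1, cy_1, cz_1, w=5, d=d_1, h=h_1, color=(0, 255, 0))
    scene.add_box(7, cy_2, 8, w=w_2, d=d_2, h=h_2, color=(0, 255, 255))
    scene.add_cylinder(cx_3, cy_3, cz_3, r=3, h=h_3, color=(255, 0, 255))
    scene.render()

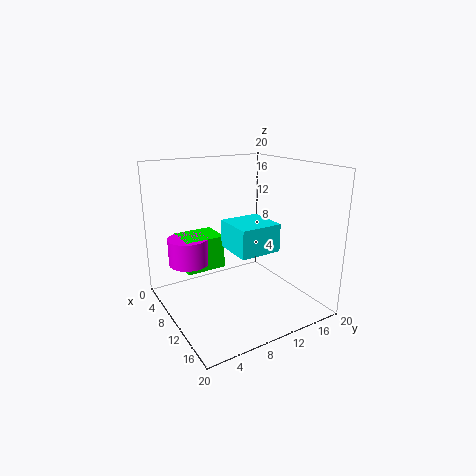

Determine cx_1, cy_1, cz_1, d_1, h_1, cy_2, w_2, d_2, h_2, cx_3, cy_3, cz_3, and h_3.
cx_1 = 1, cy_1 = 4, cz_1 = 4, d_1 = 6, h_1 = 5, cy_2 = 9, w_2 = 6, d_2 = 6, h_2 = 4, cx_3 = 4, cy_3 = 5, cz_3 = 5, h_3 = 4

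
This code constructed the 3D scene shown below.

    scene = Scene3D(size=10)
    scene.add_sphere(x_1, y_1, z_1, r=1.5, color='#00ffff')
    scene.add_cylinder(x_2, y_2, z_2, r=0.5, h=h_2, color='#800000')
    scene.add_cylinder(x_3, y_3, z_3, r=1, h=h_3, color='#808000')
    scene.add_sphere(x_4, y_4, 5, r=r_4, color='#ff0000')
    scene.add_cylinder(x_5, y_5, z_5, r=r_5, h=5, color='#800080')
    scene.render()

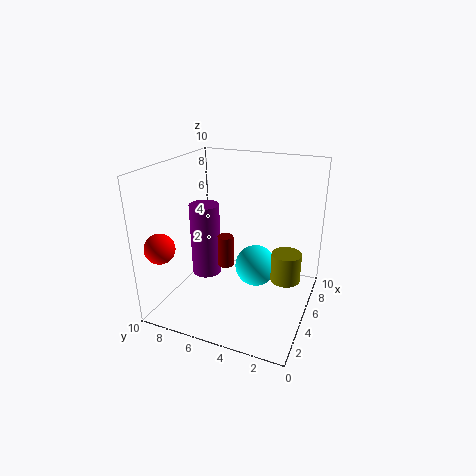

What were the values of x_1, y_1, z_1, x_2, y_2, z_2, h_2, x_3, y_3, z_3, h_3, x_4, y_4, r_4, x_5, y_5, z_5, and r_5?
x_1 = 6
y_1 = 4
z_1 = 2.5
x_2 = 3
y_2 = 5
z_2 = 4
h_2 = 2
x_3 = 5
y_3 = 1.5
z_3 = 2.5
h_3 = 2
x_4 = 1.5
y_4 = 9
r_4 = 1
x_5 = 4
y_5 = 7
z_5 = 2.5
r_5 = 1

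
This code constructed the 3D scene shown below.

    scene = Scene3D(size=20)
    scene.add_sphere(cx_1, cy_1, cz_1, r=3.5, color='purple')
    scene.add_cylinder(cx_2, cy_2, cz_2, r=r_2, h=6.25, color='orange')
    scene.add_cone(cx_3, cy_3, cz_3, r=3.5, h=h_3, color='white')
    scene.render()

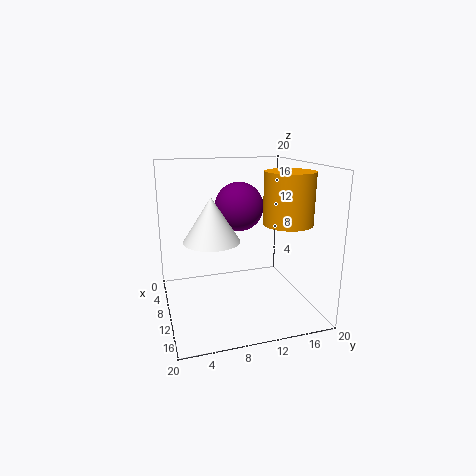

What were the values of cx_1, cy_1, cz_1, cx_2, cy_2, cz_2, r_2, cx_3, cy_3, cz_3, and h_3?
cx_1 = 7.25, cy_1 = 11, cz_1 = 13.75, cx_2 = 16.5, cy_2 = 14.25, cz_2 = 13.5, r_2 = 3, cx_3 = 13.75, cy_3 = 5.5, cz_3 = 11.25, h_3 = 5.5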